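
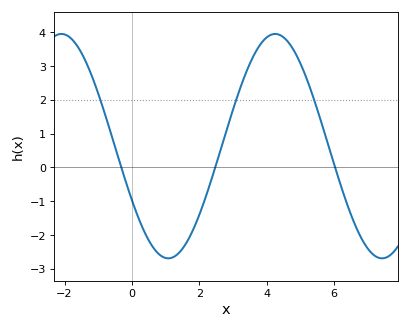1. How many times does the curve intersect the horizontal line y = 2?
3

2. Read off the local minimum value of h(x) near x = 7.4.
-2.7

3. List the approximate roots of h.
-0.4, 2.4, 6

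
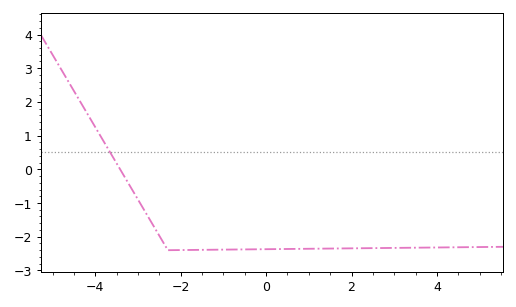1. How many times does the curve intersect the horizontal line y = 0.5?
1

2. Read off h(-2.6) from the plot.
-1.76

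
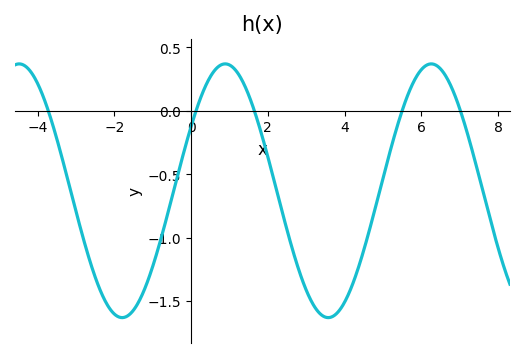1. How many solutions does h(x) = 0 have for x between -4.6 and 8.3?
5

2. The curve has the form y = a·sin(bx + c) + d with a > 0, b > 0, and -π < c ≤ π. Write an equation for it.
y = 1sin(1.2x + 0.53) - 0.63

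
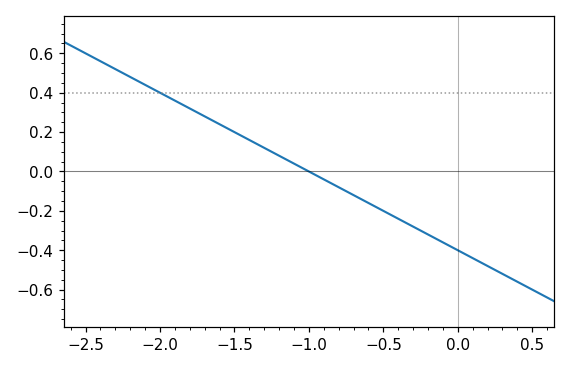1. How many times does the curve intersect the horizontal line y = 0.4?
1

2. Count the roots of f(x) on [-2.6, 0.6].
1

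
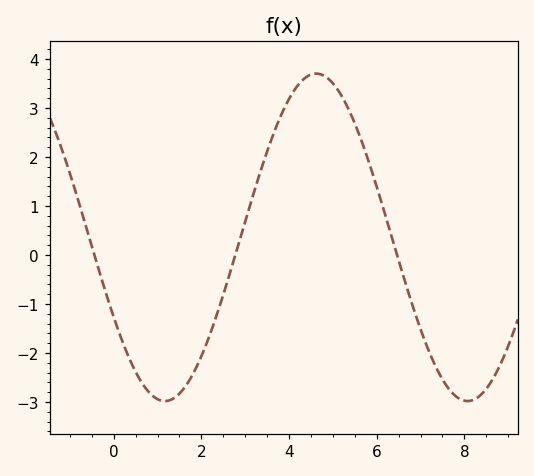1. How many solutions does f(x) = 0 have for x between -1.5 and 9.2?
3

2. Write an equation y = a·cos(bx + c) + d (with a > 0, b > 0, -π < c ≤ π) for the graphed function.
y = 3.34cos(0.91x + 2.08) + 0.36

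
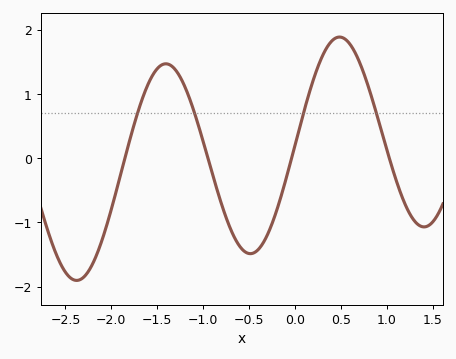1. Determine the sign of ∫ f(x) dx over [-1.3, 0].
negative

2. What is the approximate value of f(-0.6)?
-1.38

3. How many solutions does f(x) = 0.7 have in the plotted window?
4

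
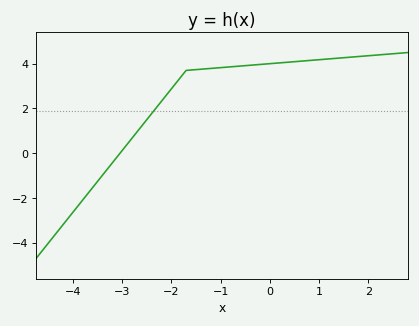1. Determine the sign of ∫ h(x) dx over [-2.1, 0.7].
positive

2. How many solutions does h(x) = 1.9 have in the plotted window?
1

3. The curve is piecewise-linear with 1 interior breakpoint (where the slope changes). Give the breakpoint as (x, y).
(-1.7, 3.7)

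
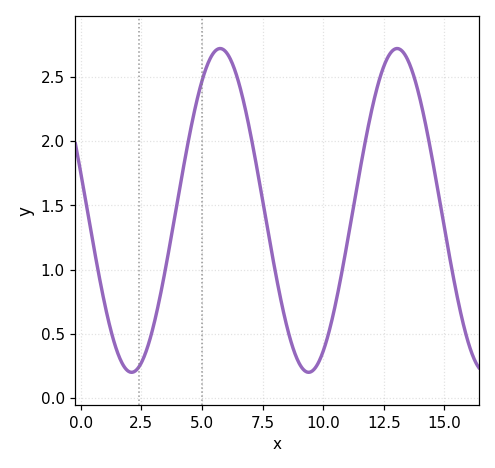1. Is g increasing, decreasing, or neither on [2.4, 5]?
increasing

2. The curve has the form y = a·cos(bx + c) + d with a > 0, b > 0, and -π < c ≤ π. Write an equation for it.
y = 1.26cos(0.86x + 1.34) + 1.46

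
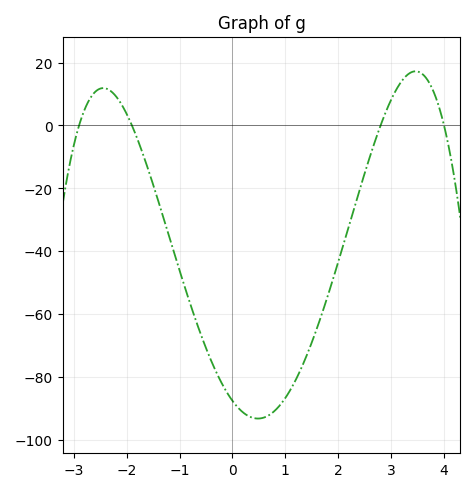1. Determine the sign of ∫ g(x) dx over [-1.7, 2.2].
negative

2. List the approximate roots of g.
-2.8, -2, 2.8, 4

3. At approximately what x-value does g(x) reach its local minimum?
0.4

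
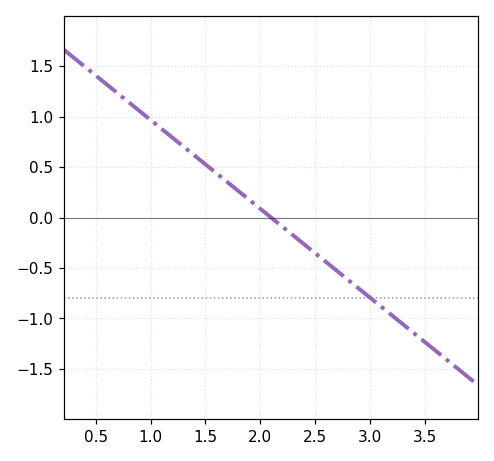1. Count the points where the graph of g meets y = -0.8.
1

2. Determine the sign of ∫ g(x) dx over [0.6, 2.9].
positive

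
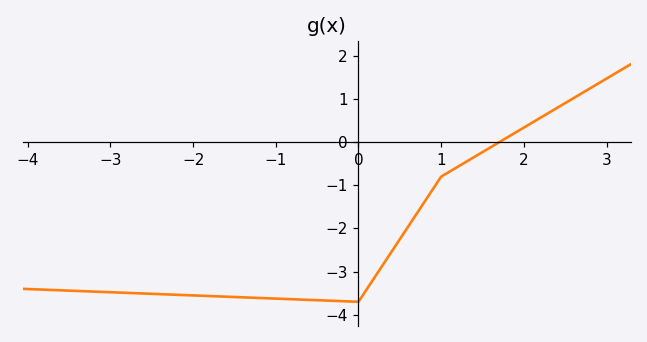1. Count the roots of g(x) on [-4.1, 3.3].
1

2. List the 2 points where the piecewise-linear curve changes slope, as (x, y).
(0, -3.7); (1, -0.8)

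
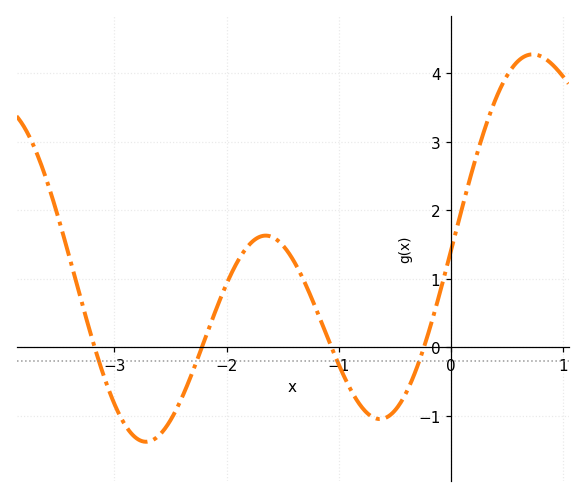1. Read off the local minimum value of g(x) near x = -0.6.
-1.05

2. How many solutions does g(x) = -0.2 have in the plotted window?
4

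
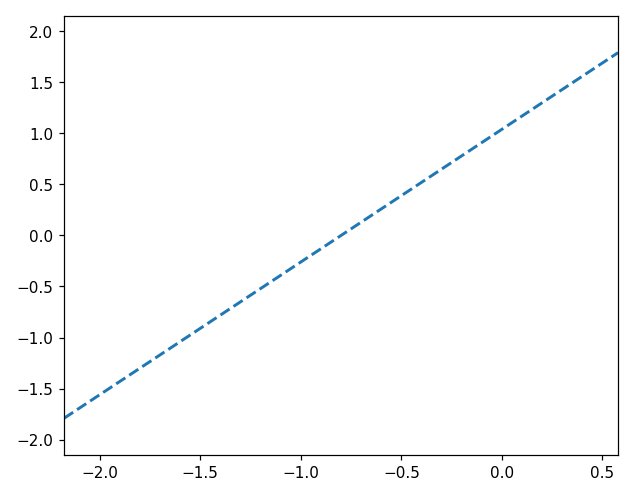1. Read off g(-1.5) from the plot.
-0.9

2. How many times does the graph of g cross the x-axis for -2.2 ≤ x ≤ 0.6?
1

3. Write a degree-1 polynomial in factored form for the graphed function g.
y = 1.3(x + 0.8)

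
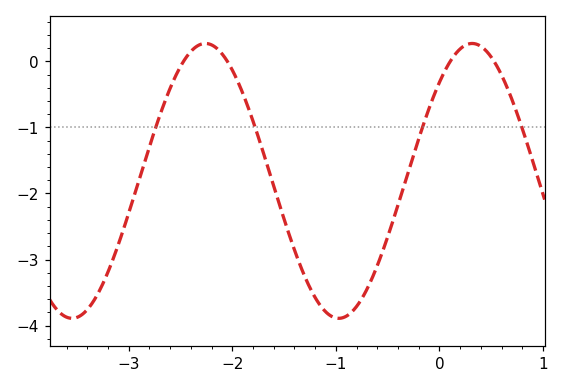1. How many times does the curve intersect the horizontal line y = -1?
4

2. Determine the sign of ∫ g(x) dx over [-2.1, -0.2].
negative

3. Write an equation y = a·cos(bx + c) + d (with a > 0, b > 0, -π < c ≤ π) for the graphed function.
y = 2.08cos(2.4x - 0.77) - 1.81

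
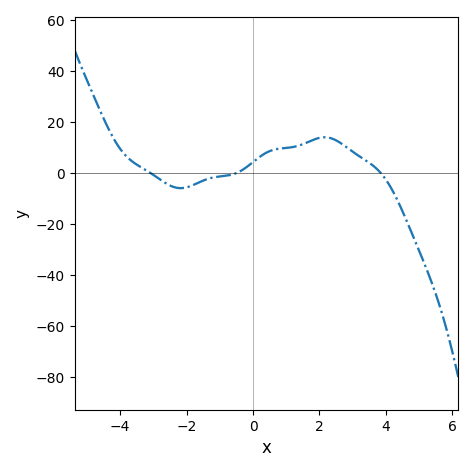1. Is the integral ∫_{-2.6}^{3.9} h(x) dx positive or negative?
positive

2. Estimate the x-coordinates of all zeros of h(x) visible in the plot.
-3, -0.6, 3.8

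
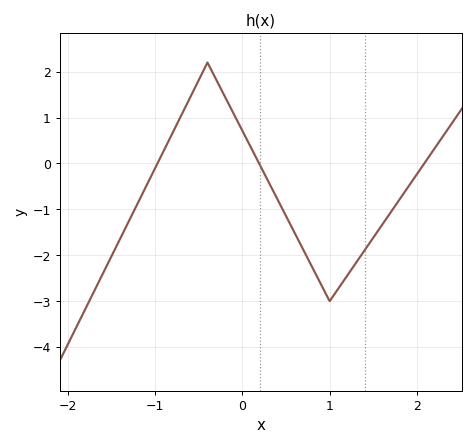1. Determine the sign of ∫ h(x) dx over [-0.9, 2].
negative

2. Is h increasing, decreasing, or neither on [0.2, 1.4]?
neither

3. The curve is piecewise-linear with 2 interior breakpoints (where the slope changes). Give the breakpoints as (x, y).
(-0.4, 2.2); (1, -3)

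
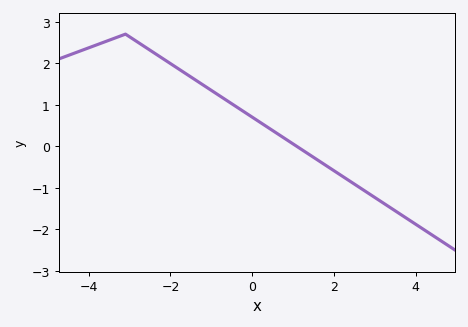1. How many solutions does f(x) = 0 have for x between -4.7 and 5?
1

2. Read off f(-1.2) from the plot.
1.5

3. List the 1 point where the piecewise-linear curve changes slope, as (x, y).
(-3.1, 2.7)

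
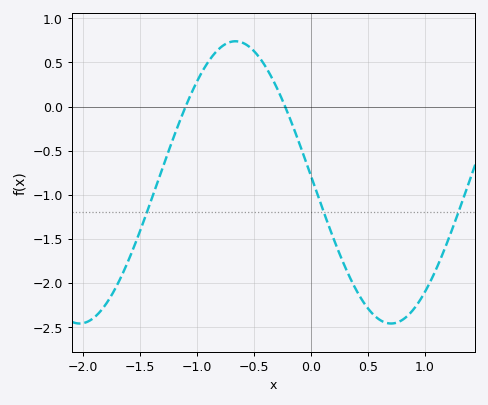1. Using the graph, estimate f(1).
-2.11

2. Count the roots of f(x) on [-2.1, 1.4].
2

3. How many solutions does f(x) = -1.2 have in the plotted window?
3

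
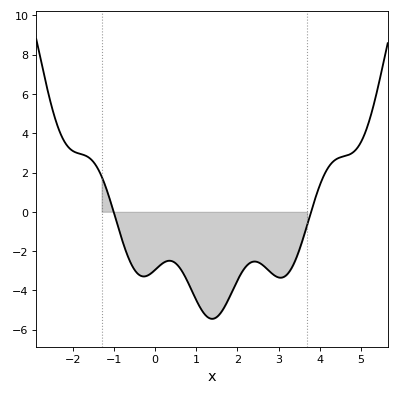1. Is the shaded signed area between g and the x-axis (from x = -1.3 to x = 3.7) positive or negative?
negative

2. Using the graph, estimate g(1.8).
-4.39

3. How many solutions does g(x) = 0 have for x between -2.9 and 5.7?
2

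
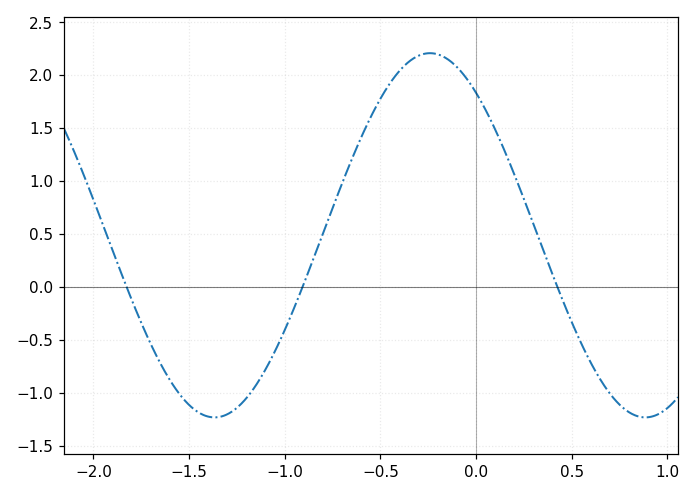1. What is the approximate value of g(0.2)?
1.07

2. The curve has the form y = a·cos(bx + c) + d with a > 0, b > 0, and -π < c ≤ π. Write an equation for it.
y = 1.72cos(2.79x + 0.672) + 0.49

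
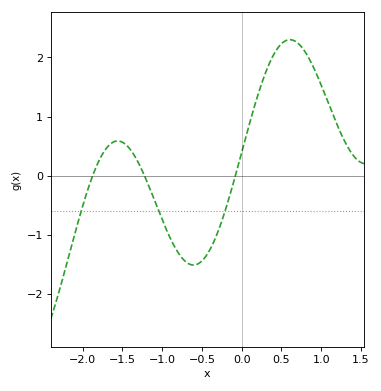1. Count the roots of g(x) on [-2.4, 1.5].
3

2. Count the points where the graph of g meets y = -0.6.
3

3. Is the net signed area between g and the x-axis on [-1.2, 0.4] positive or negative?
negative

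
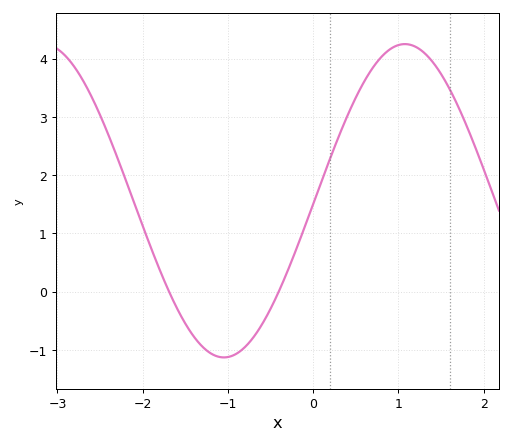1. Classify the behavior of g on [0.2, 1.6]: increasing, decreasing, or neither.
neither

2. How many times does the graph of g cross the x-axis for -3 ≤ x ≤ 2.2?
2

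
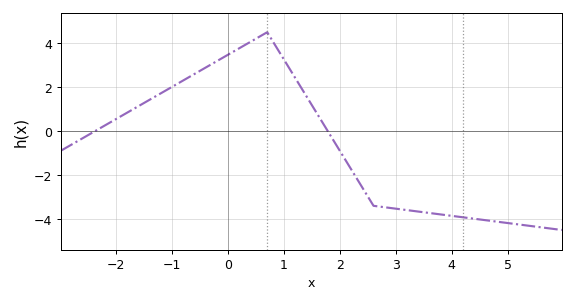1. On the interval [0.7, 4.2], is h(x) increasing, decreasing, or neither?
decreasing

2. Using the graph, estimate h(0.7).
4.4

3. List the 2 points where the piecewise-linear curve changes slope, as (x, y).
(0.7, 4.5); (2.6, -3.4)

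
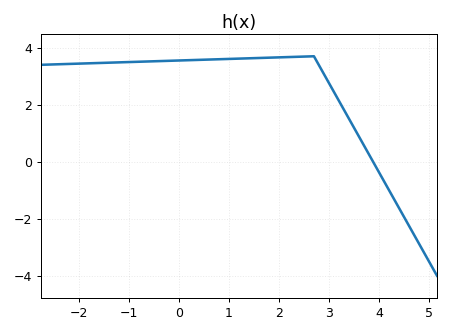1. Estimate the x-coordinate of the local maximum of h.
2.6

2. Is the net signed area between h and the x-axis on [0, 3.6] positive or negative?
positive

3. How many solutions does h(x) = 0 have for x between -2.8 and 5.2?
1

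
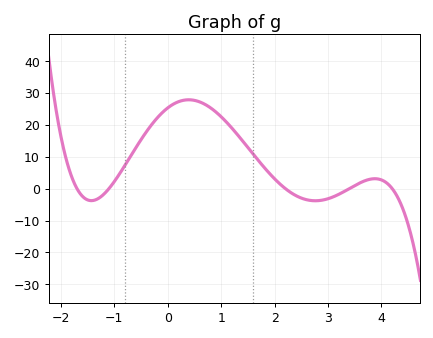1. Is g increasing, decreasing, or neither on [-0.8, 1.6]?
neither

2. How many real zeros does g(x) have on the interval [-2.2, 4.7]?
5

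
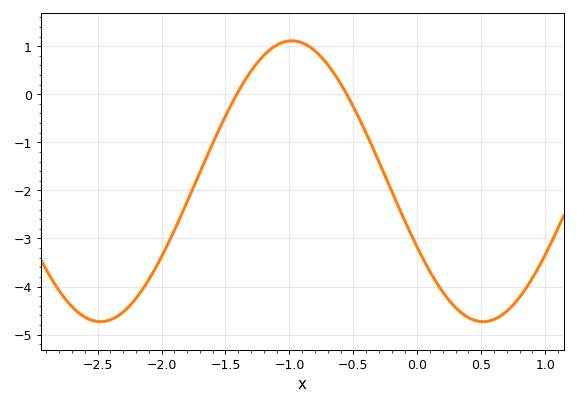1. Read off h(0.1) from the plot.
-3.69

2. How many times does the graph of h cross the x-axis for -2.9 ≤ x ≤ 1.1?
2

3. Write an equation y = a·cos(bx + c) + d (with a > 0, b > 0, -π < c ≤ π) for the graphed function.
y = 2.92cos(2.1x + 2.06) - 1.81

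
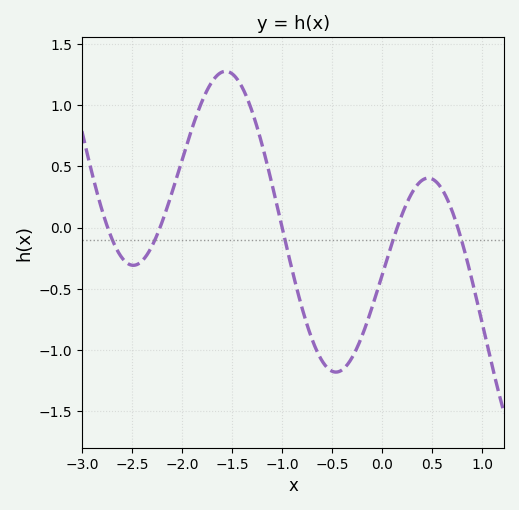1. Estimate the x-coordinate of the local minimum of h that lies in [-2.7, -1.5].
-2.5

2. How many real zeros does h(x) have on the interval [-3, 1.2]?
5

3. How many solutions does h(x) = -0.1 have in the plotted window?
5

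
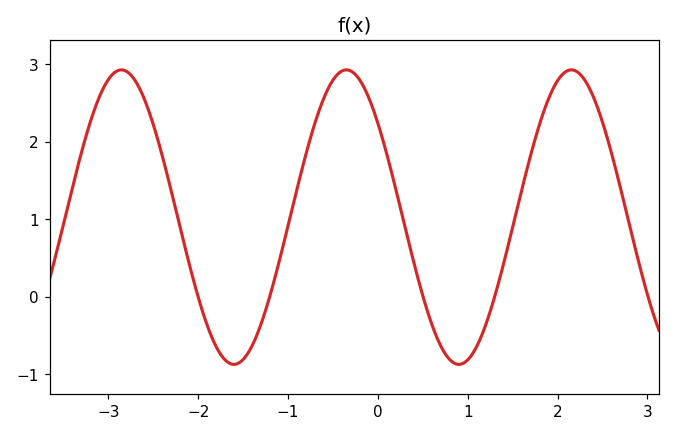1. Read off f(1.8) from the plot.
2.23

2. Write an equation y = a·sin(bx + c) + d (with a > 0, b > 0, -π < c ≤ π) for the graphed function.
y = 1.9sin(2.51x + 2.45) + 1.03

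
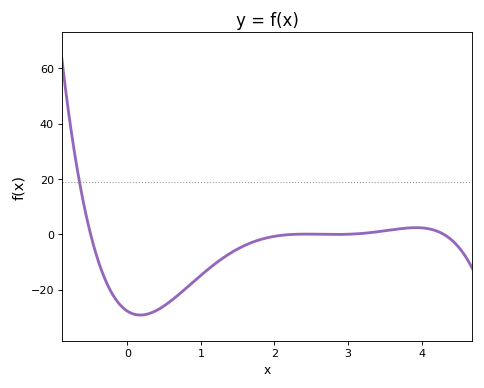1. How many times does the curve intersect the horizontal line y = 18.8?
1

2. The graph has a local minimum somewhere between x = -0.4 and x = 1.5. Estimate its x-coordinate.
0.177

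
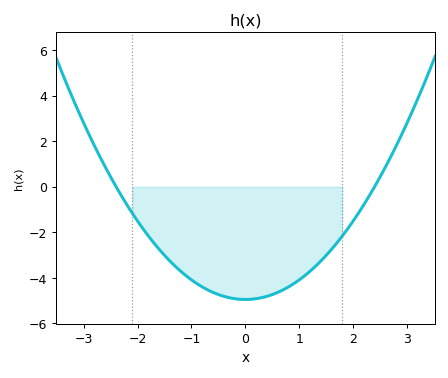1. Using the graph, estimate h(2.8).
1.79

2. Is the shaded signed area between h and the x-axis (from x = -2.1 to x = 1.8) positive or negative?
negative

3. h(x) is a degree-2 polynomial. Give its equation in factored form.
y = 0.86(x + 2.4)(x - 2.4)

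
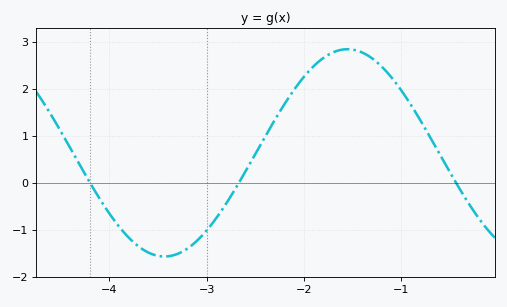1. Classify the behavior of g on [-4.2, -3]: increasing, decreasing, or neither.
neither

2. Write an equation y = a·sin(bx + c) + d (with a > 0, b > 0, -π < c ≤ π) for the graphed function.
y = 2.21sin(1.7x - 2.1) + 0.64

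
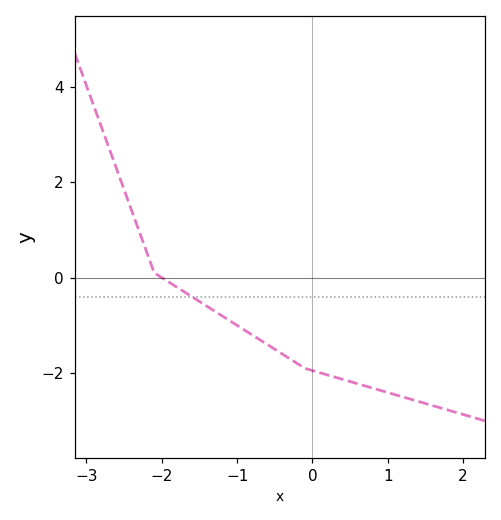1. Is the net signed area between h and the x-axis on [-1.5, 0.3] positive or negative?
negative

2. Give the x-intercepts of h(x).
-2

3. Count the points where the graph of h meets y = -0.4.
1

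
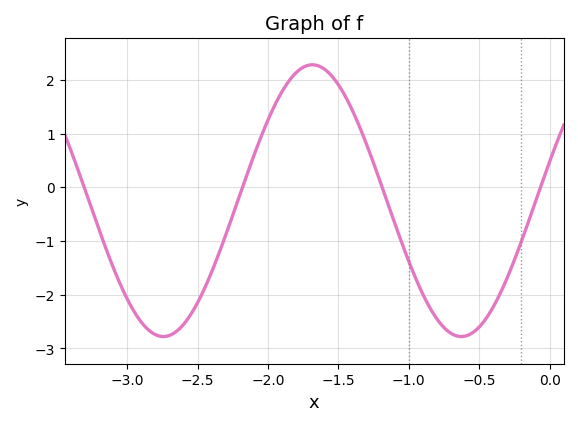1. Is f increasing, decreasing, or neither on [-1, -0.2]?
neither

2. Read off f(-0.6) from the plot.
-2.8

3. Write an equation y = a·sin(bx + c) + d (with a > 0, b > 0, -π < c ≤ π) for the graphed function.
y = 2.53sin(3x + 0.29) - 0.25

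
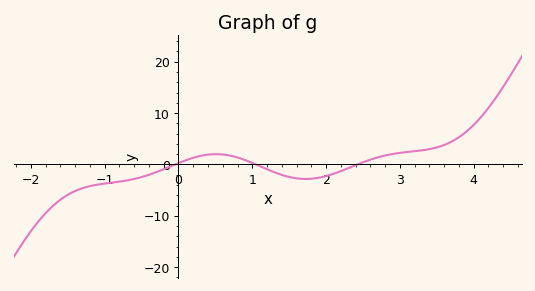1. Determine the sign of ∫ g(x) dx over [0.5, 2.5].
negative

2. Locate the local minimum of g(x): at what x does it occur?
1.73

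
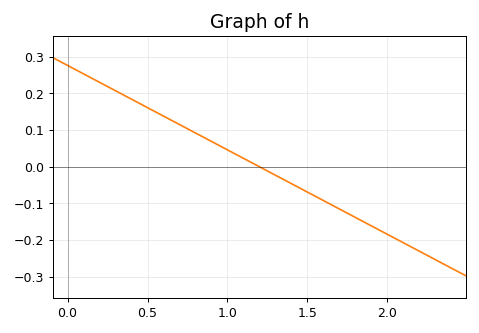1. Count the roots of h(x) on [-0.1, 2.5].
1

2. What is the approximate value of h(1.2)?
0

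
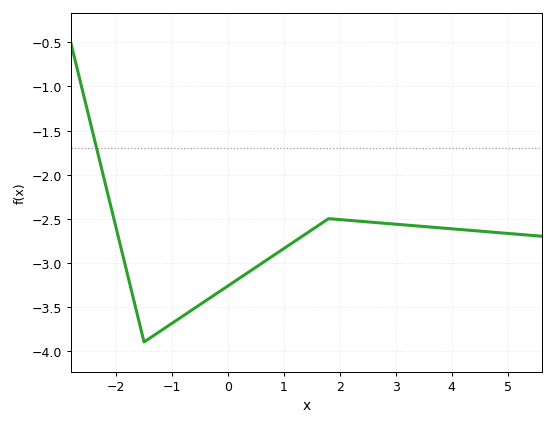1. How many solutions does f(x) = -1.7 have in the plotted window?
1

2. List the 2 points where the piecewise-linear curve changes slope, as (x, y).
(-1.5, -3.9); (1.8, -2.5)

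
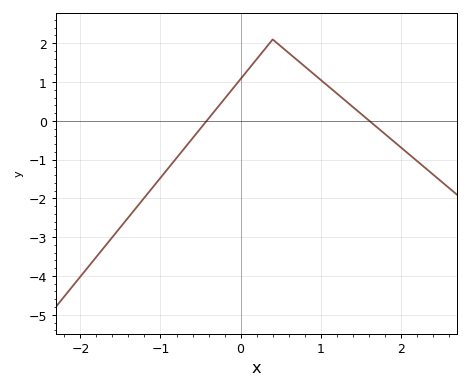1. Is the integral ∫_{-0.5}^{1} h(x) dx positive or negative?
positive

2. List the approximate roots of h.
-0.424, 1.61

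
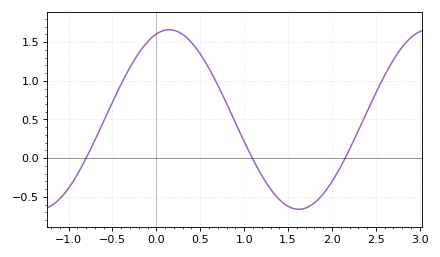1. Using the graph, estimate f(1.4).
-0.534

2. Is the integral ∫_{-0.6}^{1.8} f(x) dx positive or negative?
positive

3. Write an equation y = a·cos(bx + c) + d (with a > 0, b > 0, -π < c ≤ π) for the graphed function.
y = 1.16cos(2.13x - 0.312) + 0.5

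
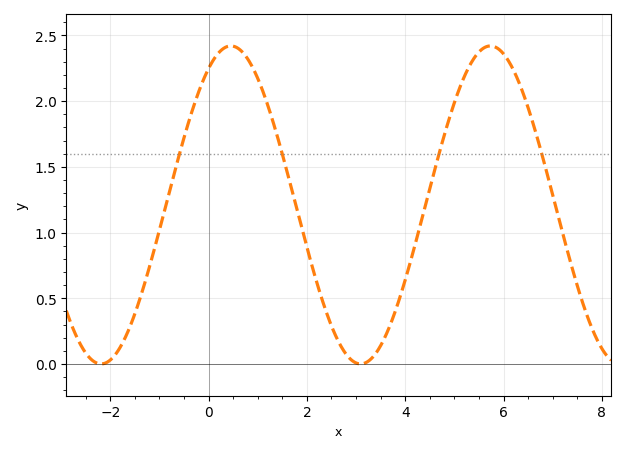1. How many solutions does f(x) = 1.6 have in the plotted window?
4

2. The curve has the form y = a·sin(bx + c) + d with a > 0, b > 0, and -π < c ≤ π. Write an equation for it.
y = 1.21sin(1.2x + 1) + 1.21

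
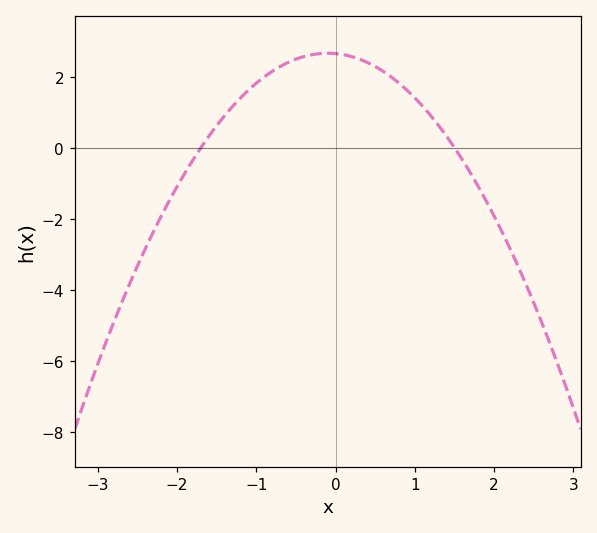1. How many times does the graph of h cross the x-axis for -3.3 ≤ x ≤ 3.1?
2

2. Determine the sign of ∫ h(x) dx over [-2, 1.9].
positive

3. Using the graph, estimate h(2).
-2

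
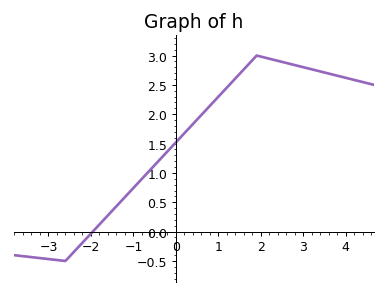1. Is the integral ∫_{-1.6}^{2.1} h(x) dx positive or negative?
positive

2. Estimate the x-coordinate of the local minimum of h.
-2.6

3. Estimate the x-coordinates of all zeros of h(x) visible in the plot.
-1.96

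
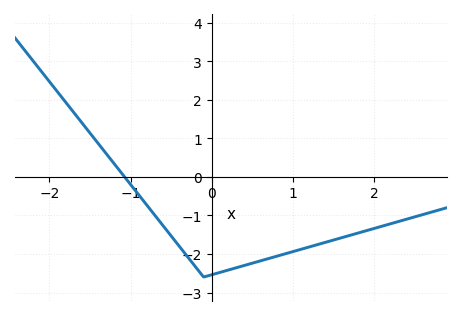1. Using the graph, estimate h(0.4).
-2.3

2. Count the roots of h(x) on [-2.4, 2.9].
1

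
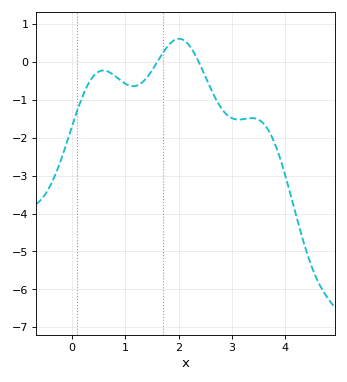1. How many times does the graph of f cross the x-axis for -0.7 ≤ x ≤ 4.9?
2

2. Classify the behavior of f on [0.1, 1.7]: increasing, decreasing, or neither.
neither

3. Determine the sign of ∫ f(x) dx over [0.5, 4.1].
negative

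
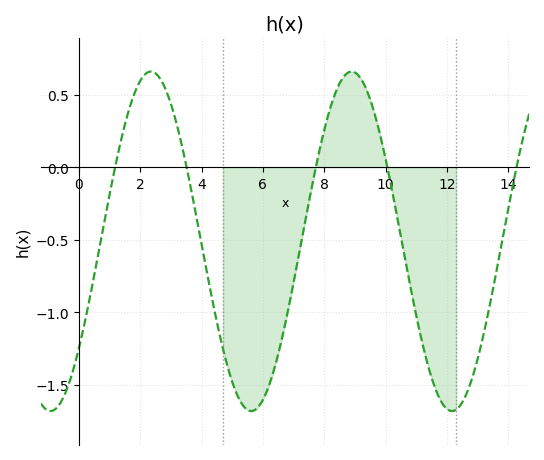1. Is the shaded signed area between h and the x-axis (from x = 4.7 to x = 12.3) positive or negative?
negative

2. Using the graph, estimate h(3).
0.45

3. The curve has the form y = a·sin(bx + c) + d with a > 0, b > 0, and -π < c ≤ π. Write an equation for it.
y = 1.17sin(0.96x - 0.68) - 0.51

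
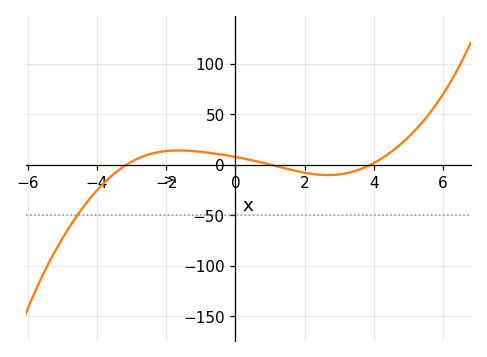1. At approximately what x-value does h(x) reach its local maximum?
-1.6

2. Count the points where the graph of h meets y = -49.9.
1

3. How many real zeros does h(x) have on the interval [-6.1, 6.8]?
3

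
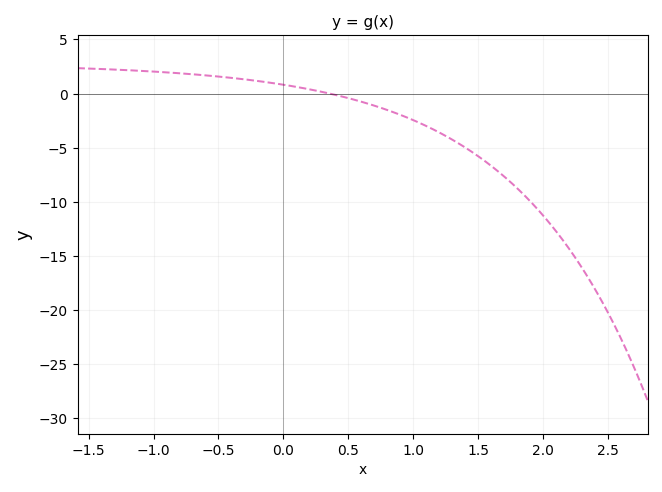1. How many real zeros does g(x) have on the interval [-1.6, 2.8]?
1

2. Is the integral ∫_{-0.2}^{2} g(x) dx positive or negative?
negative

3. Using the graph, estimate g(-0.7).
1.78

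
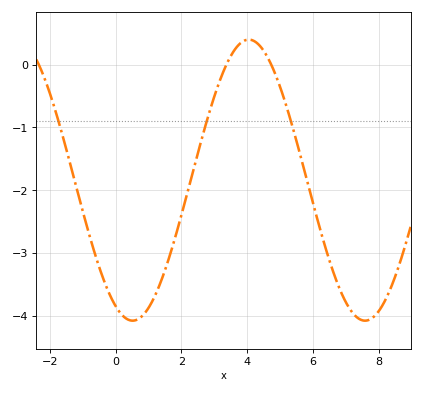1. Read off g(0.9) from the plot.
-4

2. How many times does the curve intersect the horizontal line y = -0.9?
3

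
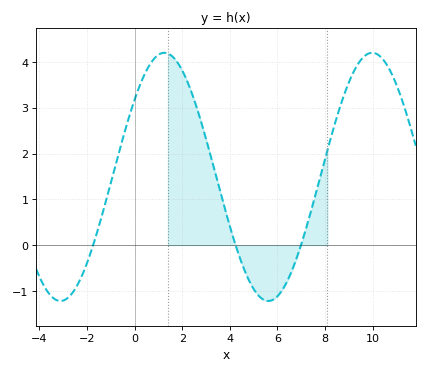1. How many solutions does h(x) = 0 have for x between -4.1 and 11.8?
3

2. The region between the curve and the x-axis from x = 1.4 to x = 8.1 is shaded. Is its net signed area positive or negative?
positive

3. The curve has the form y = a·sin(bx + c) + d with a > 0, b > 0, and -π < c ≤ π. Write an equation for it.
y = 2.71sin(0.72x + 0.67) + 1.49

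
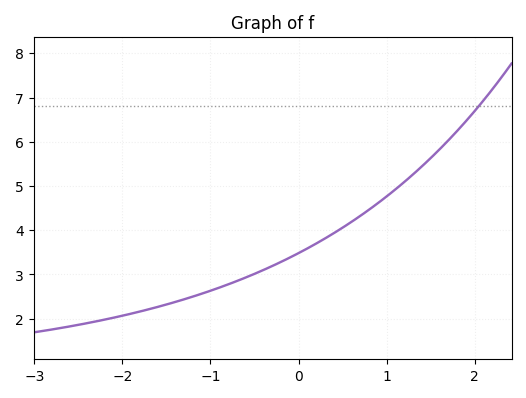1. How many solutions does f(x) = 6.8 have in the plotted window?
1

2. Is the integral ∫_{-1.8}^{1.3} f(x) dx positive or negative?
positive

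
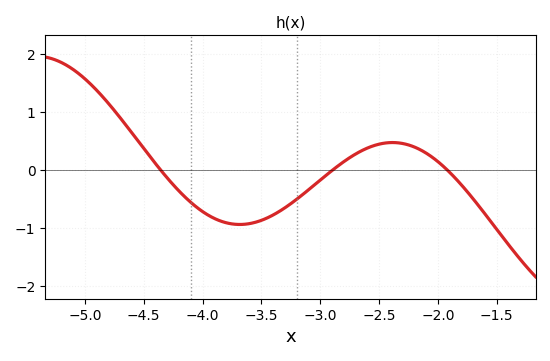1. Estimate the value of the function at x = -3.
-0.2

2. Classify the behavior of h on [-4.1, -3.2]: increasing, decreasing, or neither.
neither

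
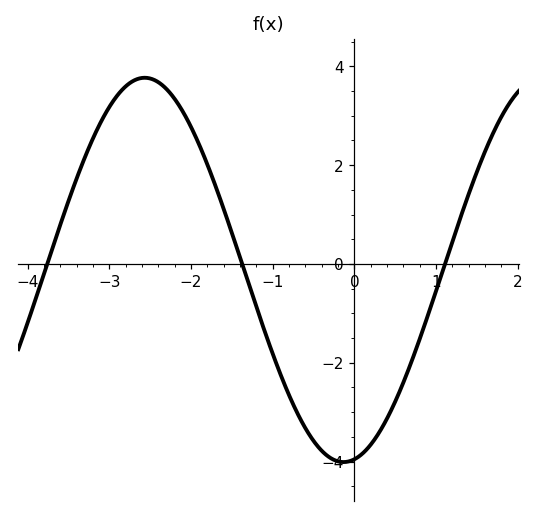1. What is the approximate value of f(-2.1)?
3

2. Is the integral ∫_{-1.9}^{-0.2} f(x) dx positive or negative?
negative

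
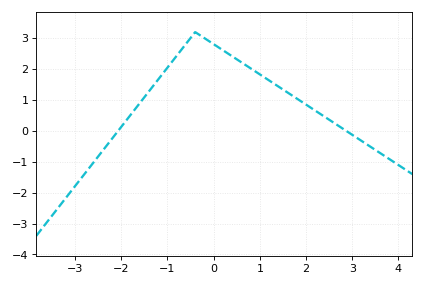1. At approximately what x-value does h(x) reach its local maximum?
-0.4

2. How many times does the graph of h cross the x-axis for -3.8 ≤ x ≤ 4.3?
2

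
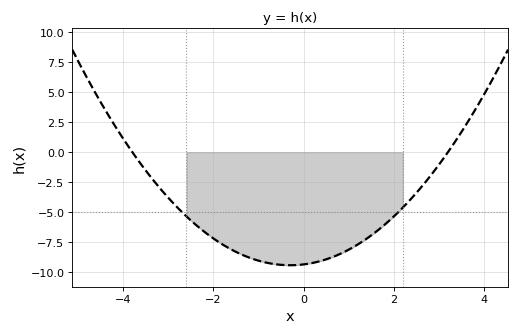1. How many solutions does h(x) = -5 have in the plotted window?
2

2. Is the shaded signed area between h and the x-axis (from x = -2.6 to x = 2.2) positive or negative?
negative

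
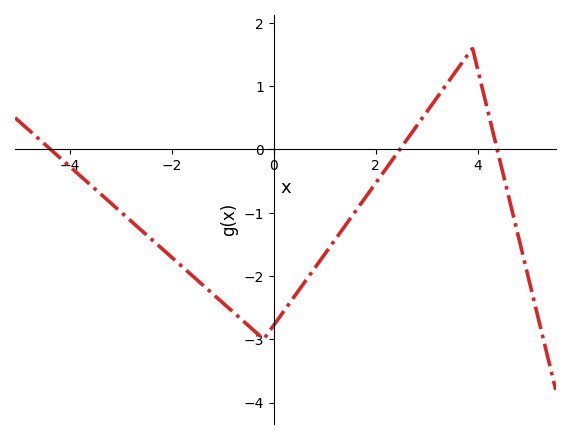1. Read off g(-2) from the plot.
-1.7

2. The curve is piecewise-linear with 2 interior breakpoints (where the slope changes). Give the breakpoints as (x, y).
(-0.2, -3); (3.9, 1.6)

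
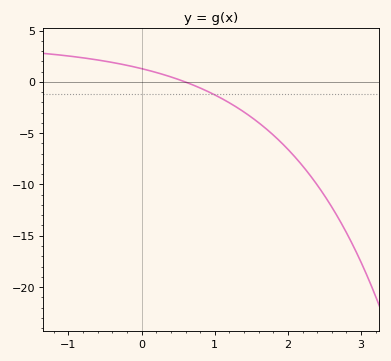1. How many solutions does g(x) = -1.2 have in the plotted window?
1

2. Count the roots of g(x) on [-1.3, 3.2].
1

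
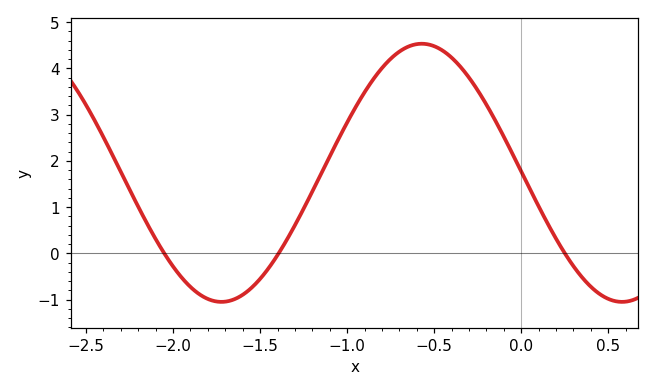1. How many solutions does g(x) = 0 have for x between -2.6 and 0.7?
3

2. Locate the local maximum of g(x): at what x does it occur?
-0.571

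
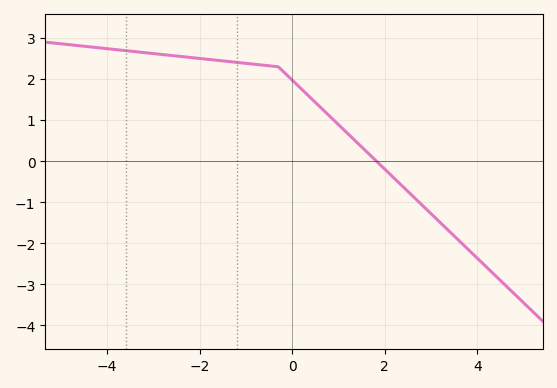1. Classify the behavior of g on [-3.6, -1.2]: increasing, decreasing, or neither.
decreasing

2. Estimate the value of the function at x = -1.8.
2.48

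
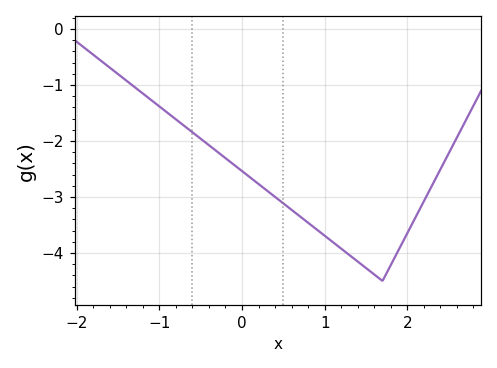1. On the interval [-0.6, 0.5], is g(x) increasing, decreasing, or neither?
decreasing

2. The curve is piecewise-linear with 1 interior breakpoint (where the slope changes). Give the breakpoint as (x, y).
(1.7, -4.5)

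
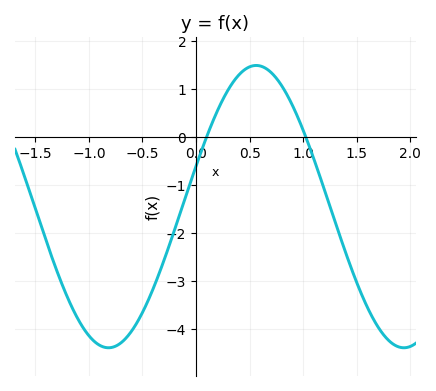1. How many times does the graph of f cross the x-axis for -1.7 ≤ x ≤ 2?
2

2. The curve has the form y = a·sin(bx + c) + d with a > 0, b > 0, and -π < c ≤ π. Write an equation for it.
y = 2.94sin(2.3x + 0.29) - 1.45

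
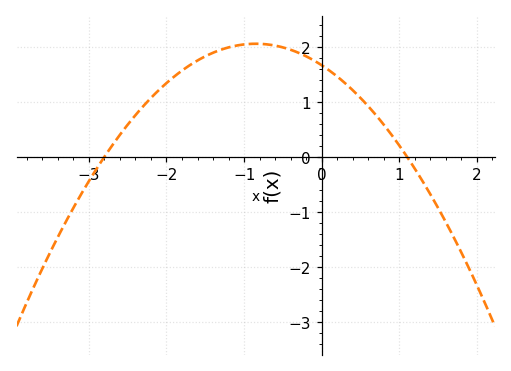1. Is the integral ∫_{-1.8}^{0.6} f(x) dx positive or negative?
positive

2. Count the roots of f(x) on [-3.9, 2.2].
2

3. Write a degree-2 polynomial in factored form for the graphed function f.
y = -0.54(x + 2.8)(x - 1.1)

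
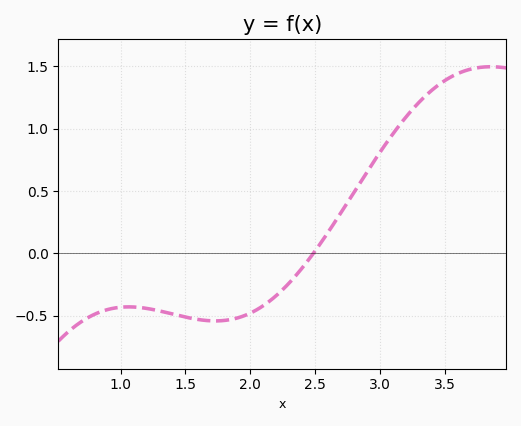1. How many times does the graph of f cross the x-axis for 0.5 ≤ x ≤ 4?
1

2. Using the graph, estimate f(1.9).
-0.518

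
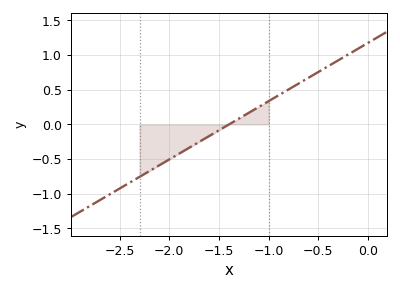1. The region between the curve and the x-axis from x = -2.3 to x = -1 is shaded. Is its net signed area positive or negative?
negative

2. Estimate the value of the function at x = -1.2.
0.15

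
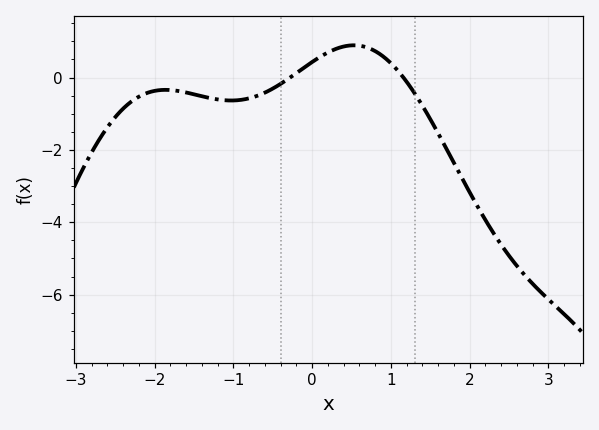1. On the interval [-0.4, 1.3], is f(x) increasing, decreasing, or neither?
neither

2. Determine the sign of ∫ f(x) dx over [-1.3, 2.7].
negative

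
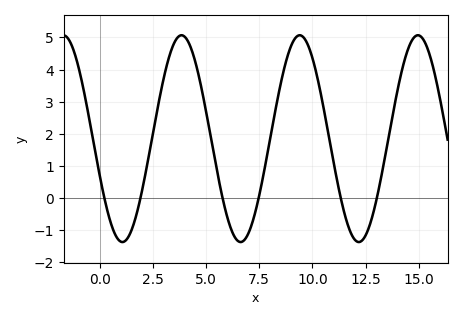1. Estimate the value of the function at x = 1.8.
-0.314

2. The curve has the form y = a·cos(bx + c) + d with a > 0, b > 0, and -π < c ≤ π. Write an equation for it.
y = 3.22cos(1.13x + 1.94) + 1.85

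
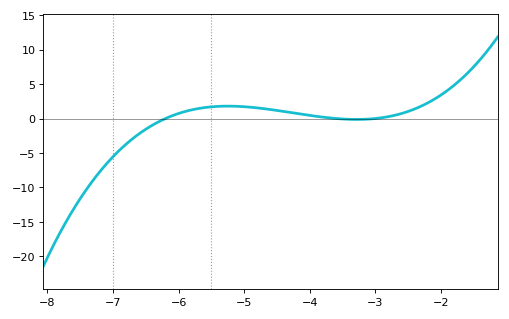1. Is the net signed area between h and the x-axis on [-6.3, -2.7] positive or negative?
positive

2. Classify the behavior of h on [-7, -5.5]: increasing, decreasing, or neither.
increasing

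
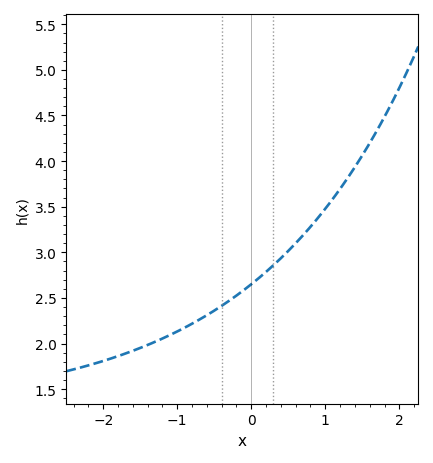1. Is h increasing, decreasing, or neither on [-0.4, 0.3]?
increasing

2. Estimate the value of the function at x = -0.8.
2.2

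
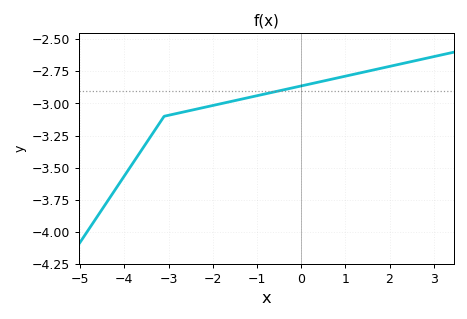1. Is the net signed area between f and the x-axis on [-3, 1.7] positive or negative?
negative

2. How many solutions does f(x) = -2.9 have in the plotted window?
1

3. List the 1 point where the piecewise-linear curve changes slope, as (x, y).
(-3.1, -3.1)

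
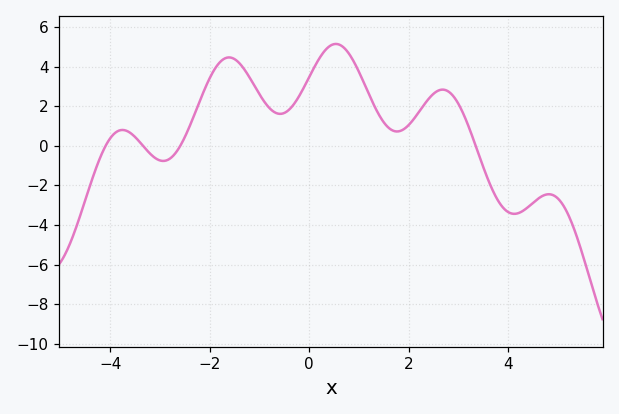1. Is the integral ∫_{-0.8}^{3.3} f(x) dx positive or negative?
positive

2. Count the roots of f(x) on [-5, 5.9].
4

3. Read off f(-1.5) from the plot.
4.38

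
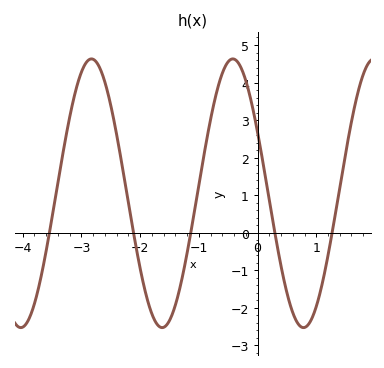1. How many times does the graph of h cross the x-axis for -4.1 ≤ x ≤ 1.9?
5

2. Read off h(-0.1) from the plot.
3.4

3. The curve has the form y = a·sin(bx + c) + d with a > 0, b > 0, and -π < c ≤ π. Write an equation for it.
y = 3.58sin(2.6x + 2.7) + 1.05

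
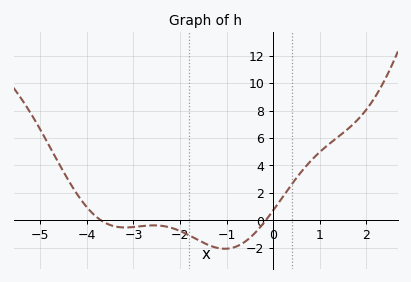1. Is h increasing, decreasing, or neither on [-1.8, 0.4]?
neither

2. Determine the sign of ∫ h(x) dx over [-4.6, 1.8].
positive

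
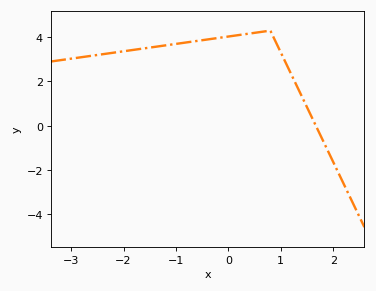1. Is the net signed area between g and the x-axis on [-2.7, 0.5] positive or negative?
positive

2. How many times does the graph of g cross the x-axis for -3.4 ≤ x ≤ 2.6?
1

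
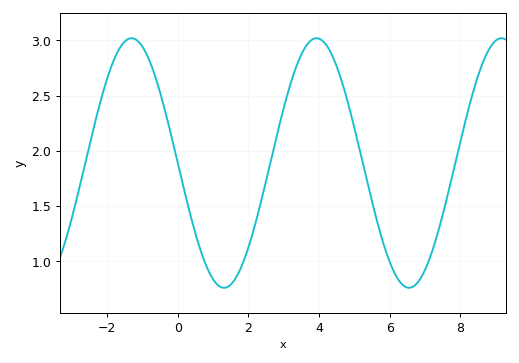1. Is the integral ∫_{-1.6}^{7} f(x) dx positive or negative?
positive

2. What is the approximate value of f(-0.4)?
2.41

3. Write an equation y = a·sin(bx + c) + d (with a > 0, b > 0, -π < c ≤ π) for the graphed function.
y = 1.13sin(1.2x - 3.14) + 1.89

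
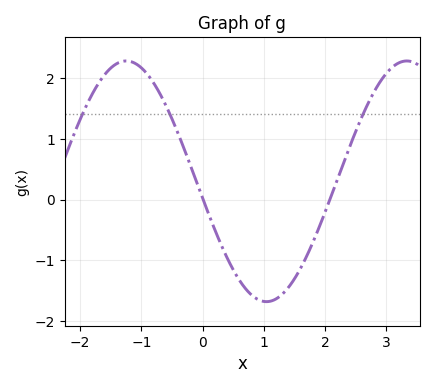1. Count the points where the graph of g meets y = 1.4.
3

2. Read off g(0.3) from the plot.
-0.737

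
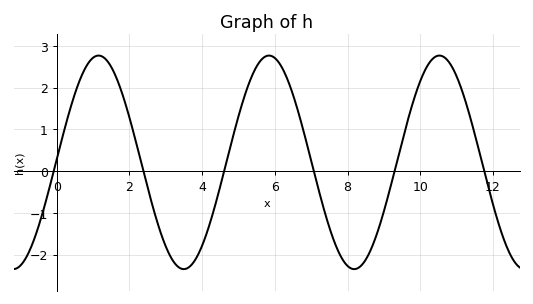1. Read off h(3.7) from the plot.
-2.3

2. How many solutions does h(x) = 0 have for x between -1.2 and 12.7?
6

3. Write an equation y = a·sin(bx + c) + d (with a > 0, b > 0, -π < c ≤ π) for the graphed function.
y = 2.56sin(1.3x + 0.03) + 0.21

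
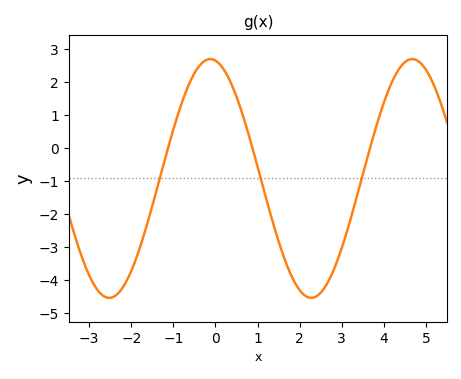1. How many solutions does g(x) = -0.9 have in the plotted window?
3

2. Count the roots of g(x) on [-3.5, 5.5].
3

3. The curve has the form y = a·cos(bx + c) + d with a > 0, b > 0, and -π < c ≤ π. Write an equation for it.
y = 3.62cos(1.3x + 0.16) - 0.92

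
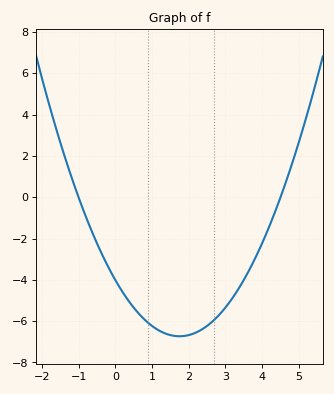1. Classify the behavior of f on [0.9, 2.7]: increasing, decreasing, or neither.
neither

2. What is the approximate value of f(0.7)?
-5.8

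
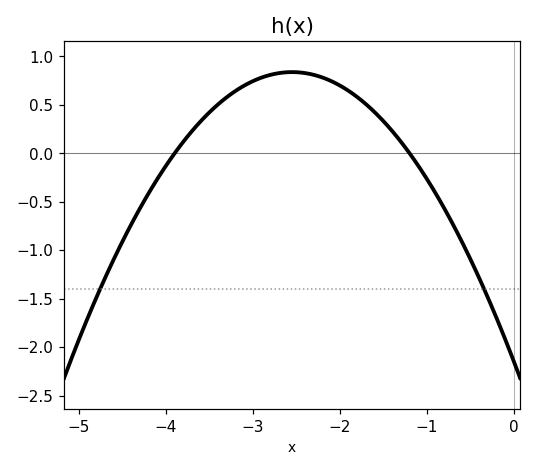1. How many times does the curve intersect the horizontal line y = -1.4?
2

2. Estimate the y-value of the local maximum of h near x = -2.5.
0.838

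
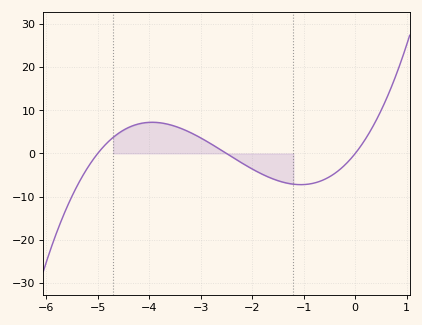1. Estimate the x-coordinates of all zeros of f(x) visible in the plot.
-5, -2.5, 0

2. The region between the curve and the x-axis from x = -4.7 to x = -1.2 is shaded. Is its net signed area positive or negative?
positive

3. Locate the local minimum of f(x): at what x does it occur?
-1.06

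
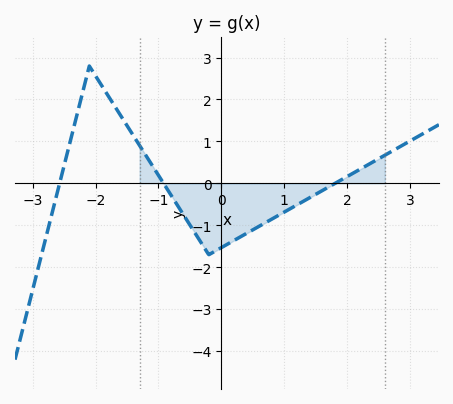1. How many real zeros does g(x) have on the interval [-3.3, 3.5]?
3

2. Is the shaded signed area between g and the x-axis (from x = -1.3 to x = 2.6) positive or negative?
negative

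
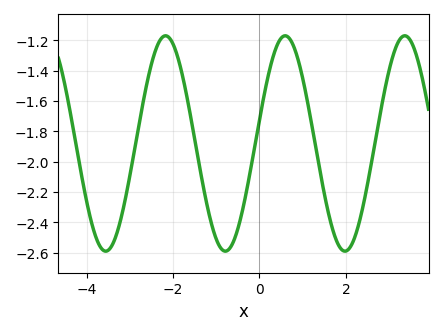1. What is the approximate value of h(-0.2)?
-2.04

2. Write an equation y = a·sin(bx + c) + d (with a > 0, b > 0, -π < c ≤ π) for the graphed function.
y = 0.71sin(2.3x + 0.22) - 1.88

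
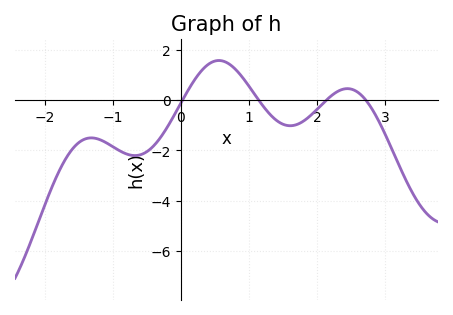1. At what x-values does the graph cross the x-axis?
0, 1.1, 2.1, 2.7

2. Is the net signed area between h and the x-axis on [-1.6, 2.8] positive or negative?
negative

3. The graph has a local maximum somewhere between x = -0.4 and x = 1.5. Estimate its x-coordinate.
0.6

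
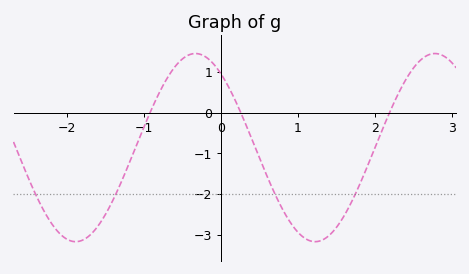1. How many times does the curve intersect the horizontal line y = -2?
4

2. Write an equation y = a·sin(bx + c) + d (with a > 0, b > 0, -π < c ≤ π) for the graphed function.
y = 2.31sin(2.02x + 2.24) - 0.86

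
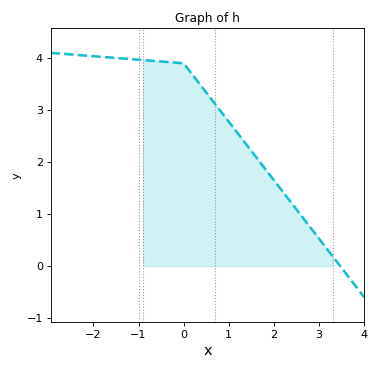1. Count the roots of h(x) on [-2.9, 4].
1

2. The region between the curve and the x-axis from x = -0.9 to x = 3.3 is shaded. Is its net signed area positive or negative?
positive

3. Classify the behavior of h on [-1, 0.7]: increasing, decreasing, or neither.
decreasing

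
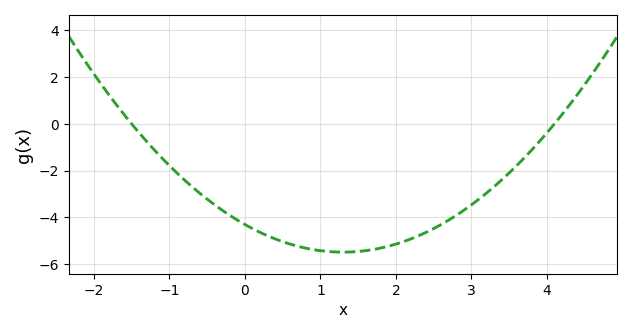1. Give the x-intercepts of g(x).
-1.5, 4.1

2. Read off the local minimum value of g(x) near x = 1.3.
-5.49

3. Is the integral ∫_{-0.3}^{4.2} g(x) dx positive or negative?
negative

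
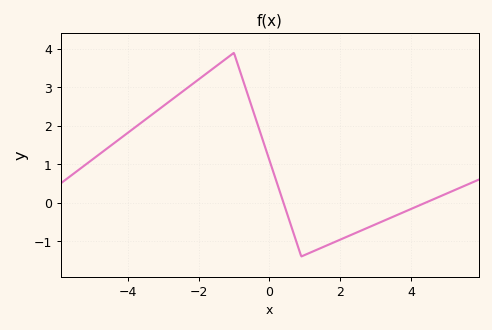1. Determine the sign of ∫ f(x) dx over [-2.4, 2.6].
positive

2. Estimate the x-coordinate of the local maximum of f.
-0.999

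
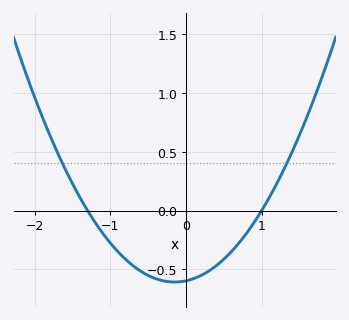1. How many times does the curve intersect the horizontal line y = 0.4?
2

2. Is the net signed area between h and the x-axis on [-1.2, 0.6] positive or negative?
negative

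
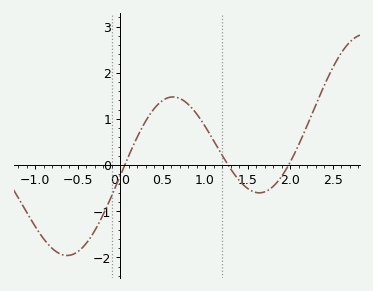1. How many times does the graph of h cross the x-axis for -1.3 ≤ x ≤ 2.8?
3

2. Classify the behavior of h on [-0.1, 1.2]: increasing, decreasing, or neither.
neither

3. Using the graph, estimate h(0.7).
1.45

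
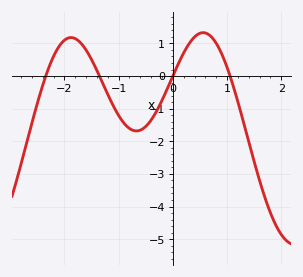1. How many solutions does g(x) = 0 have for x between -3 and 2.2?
4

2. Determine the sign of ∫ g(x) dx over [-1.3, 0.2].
negative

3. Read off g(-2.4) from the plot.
-0.3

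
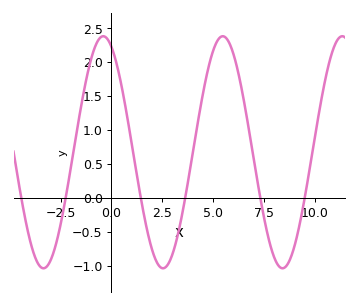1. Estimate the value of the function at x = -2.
0.45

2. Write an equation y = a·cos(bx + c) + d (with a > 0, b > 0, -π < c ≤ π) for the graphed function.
y = 1.71cos(1.1x + 0.43) + 0.67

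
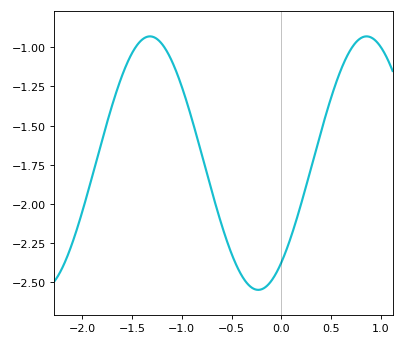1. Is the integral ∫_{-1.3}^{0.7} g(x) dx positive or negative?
negative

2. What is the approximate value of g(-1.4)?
-0.96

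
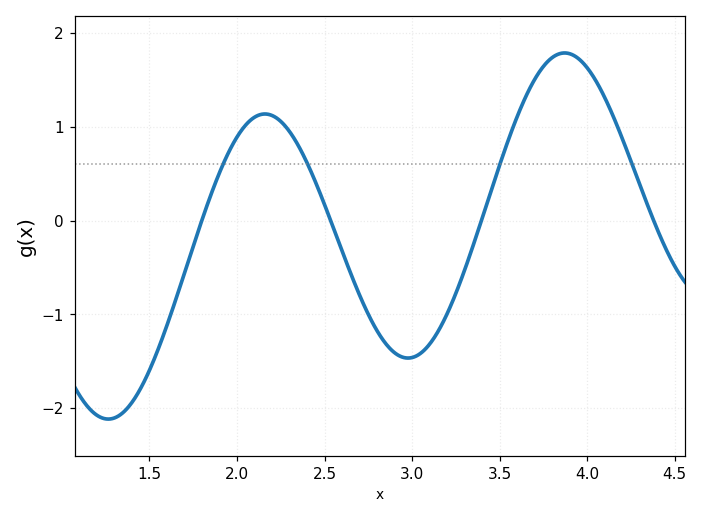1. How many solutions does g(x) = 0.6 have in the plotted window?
4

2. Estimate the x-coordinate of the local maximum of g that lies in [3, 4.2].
3.87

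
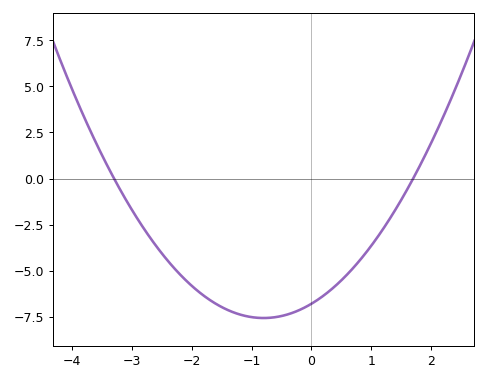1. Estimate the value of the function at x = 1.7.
0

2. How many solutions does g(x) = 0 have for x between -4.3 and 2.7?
2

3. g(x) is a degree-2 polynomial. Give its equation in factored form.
y = 1.21(x + 3.3)(x - 1.7)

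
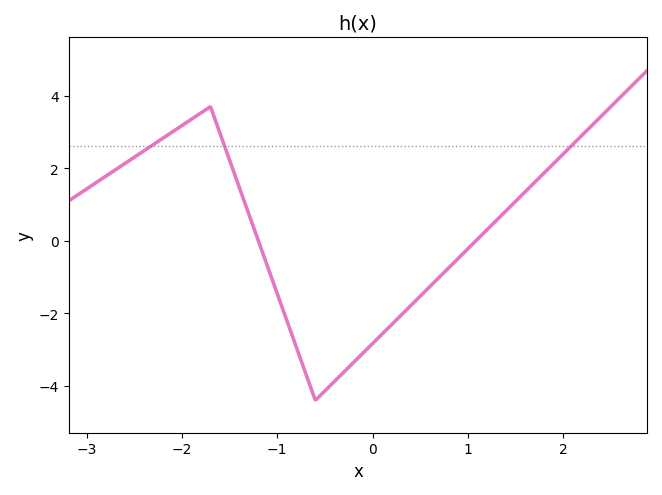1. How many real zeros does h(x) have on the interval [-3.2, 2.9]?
2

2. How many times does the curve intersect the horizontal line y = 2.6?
3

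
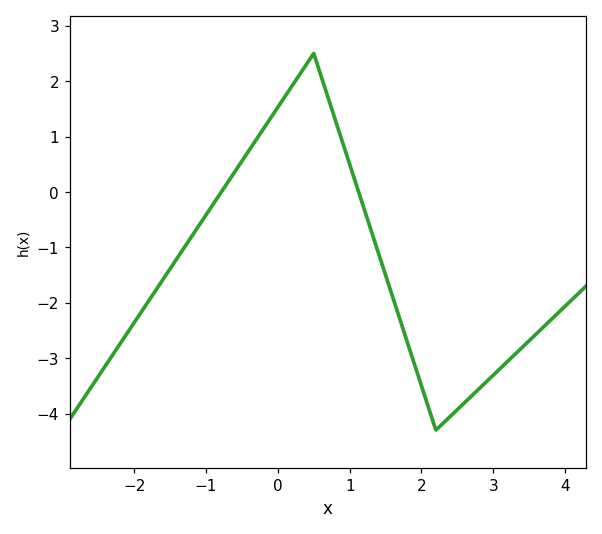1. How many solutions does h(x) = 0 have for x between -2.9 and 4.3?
2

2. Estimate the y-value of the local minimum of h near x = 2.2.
-4.3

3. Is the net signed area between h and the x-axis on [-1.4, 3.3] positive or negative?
negative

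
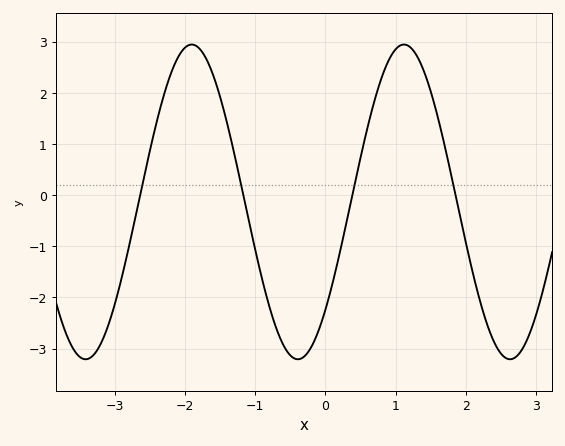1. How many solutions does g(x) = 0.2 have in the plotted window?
4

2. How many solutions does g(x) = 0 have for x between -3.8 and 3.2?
4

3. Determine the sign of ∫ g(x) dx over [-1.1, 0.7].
negative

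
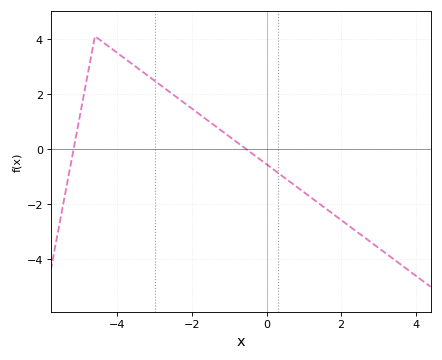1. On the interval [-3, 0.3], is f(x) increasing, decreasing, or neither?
decreasing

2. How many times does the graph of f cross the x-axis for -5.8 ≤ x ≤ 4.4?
2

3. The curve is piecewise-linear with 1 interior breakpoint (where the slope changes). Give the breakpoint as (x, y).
(-4.6, 4.1)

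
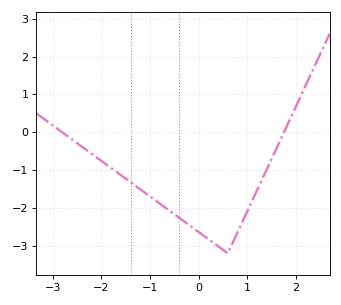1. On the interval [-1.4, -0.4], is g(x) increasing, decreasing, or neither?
decreasing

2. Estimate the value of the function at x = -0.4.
-2.3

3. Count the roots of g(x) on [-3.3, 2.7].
2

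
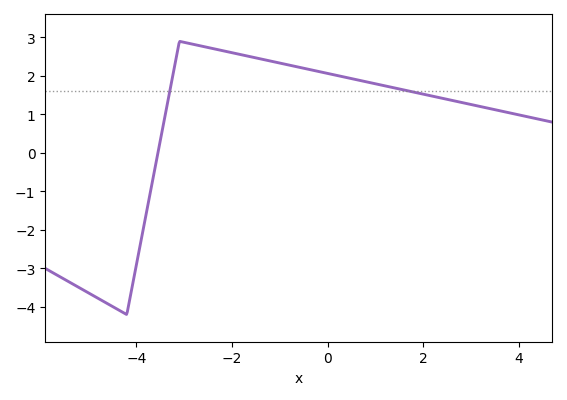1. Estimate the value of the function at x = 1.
1.8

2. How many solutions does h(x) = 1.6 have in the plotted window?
2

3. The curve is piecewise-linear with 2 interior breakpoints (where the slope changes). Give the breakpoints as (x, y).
(-4.2, -4.2); (-3.1, 2.9)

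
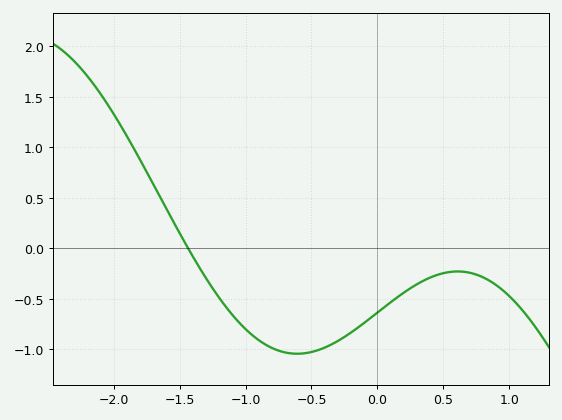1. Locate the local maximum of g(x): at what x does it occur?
0.608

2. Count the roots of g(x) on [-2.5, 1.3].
1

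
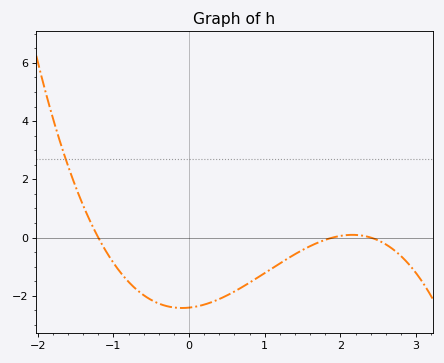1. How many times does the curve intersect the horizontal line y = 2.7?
1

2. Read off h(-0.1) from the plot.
-2.42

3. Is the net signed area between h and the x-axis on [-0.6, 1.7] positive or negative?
negative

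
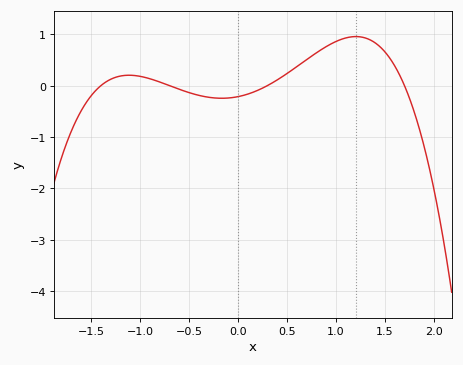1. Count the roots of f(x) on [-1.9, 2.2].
4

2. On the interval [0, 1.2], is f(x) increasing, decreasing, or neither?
increasing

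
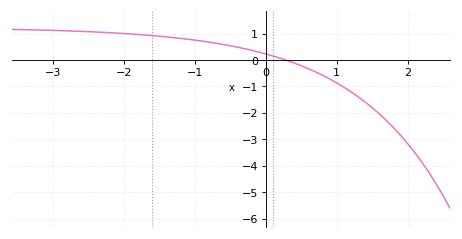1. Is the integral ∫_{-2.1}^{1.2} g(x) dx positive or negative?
positive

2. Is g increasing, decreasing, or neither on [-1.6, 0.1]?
decreasing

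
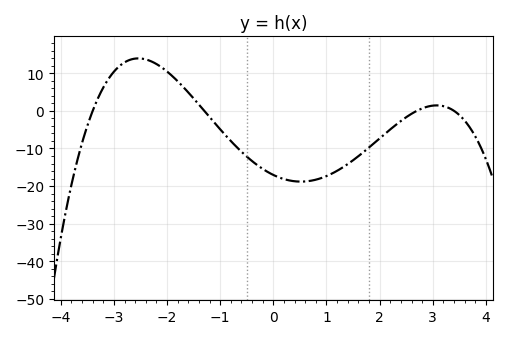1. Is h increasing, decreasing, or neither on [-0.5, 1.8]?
neither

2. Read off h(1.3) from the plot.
-15.1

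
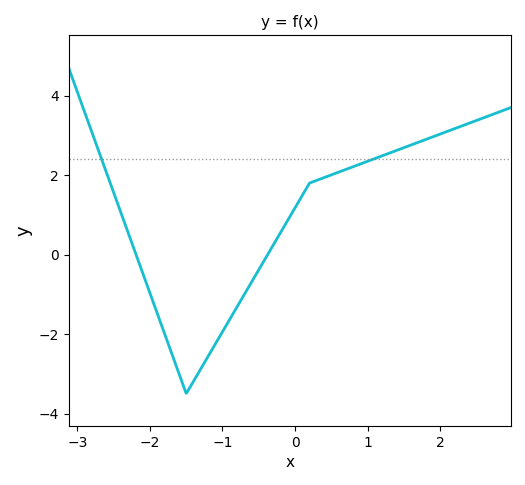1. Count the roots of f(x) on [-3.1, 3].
2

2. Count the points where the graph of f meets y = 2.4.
2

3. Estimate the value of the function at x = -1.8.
-2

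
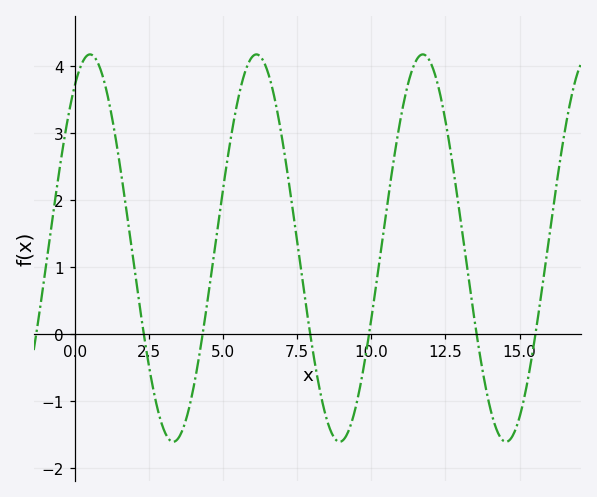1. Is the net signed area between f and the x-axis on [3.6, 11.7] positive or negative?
positive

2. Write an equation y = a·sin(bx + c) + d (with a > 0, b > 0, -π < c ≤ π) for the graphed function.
y = 2.89sin(1.12x + 0.992) + 1.28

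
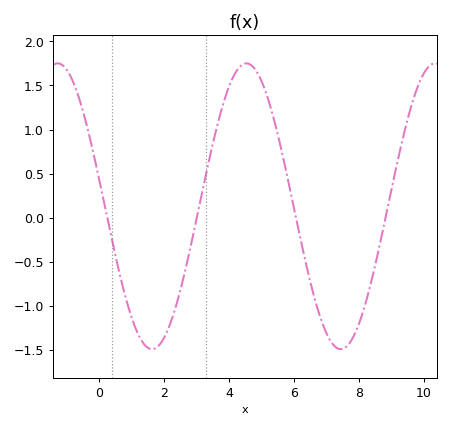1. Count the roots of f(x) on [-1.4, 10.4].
4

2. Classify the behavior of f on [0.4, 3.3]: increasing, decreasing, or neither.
neither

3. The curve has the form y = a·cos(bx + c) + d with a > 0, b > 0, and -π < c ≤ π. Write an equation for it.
y = 1.62cos(1.08x + 1.38) + 0.13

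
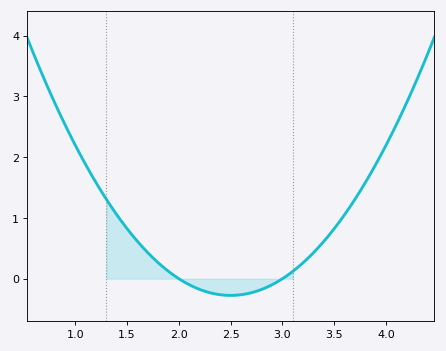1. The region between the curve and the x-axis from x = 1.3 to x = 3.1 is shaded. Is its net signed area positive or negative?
positive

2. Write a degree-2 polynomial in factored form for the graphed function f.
y = 1.1(x - 2)(x - 3)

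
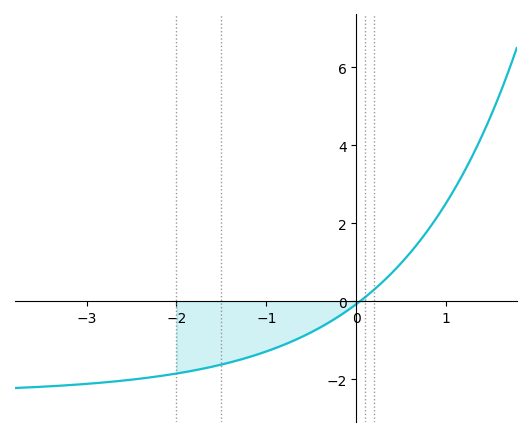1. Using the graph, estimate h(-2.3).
-1.95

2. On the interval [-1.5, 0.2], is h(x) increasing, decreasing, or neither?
increasing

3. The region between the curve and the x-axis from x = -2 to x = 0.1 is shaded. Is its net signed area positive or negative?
negative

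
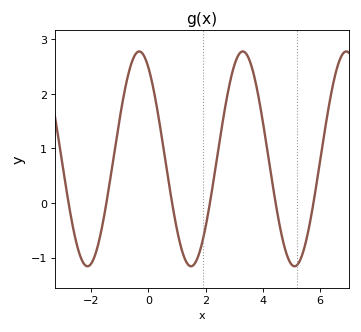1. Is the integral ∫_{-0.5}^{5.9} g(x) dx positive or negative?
positive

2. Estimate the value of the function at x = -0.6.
2.56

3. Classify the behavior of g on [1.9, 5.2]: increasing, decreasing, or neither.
neither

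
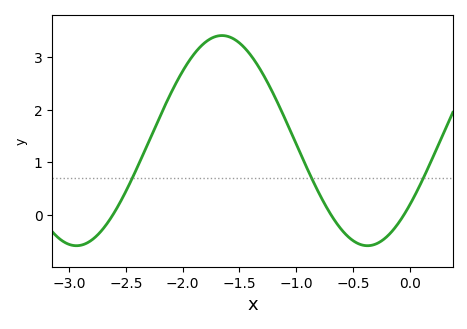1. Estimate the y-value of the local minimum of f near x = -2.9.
-0.59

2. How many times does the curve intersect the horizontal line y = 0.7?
3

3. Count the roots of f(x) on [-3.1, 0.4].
3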